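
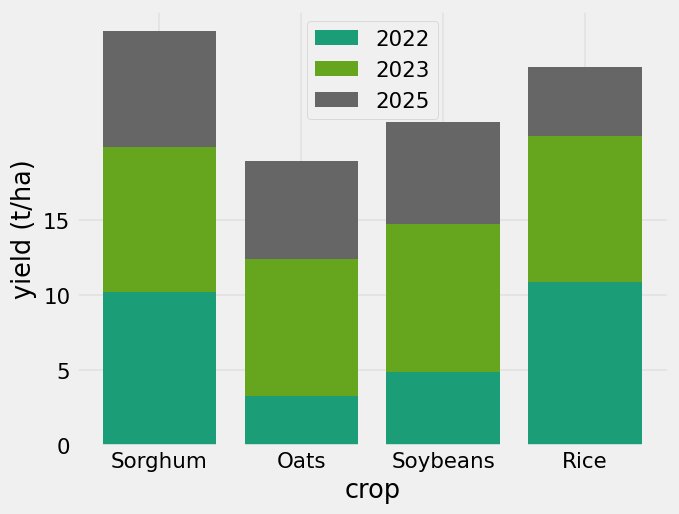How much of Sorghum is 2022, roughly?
2022 top ≈ 10, bottom ≈ 0; segment ≈ 10.

≈ 10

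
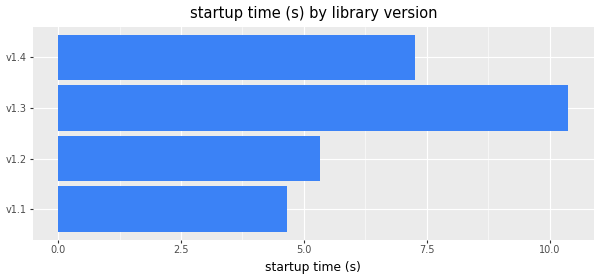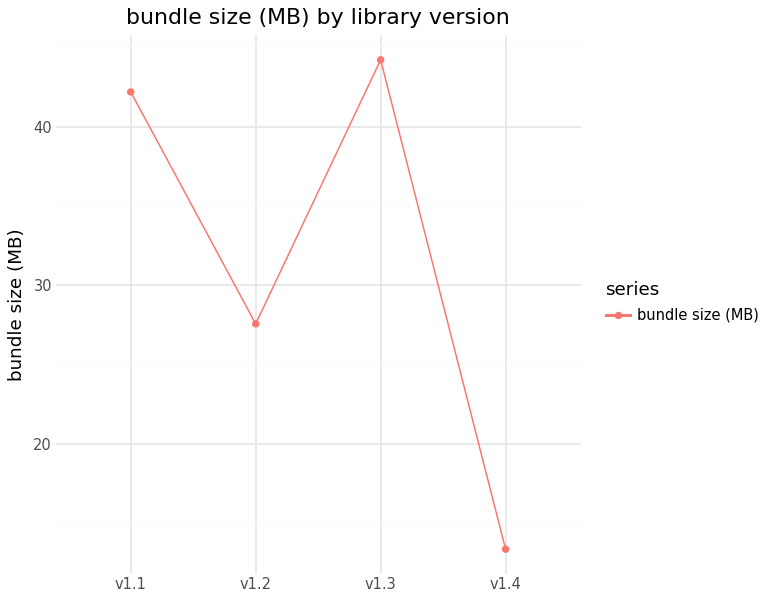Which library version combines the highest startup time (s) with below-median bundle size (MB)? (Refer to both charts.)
v1.4

Chart 2 median bundle size (MB) ≈ 35; below-median library versions: v1.2, v1.4. Among those, v1.4 has the highest startup time (s) (≈ 7).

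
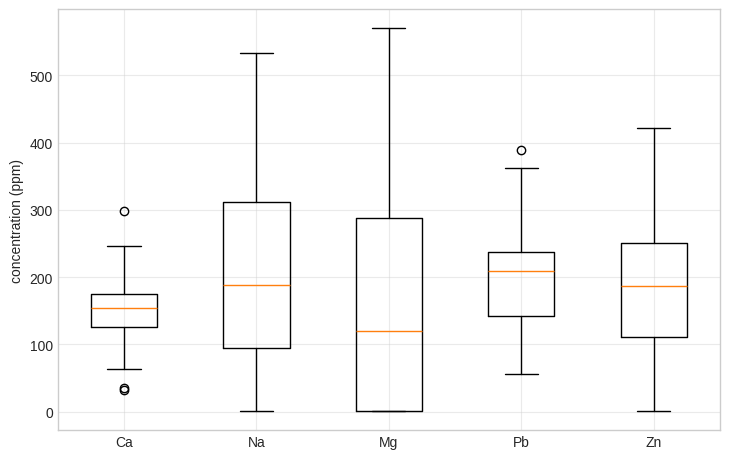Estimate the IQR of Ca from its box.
Q3 ≈ 170, Q1 ≈ 130; IQR ≈ 40.

≈ 40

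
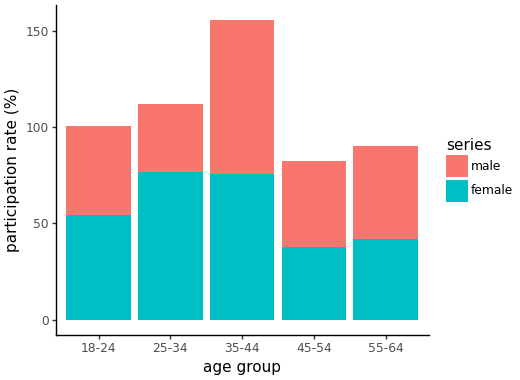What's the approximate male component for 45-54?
≈ 40

male top ≈ 80, bottom ≈ 40; segment ≈ 40.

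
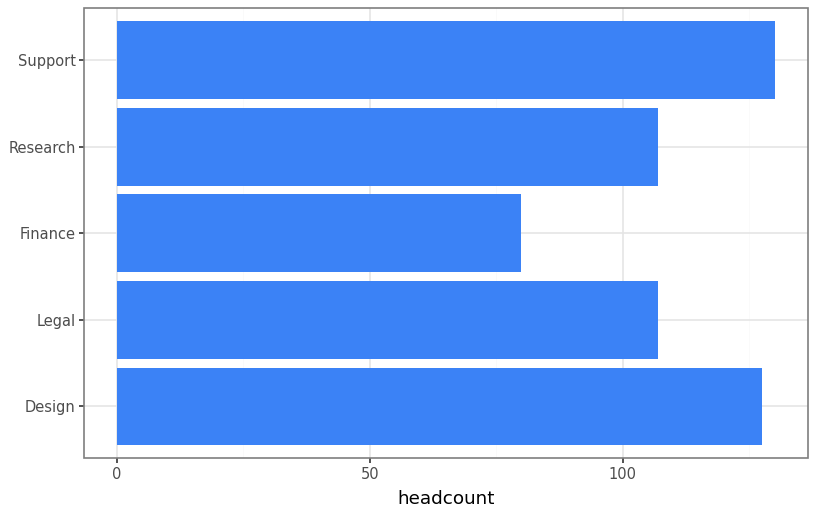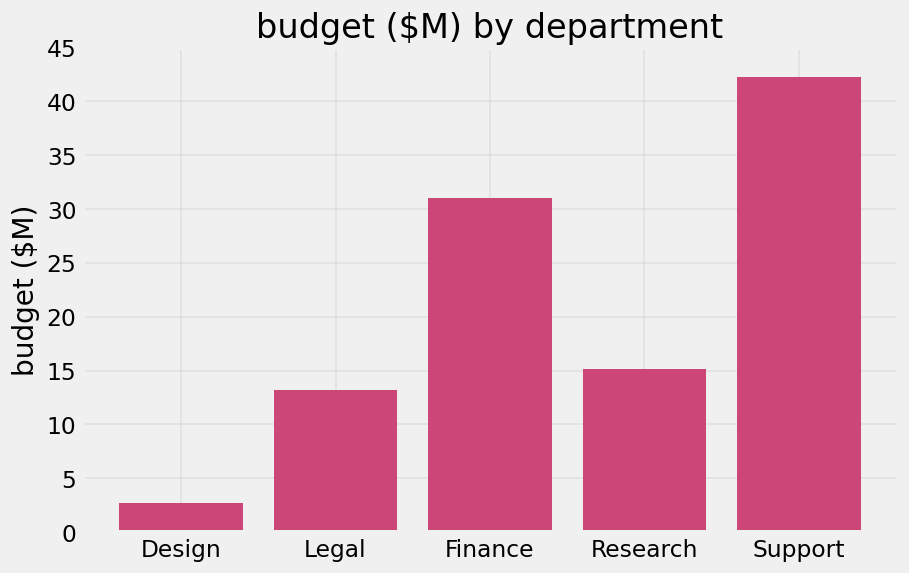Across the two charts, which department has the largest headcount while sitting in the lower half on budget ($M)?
Chart 2 median budget ($M) ≈ 15; below-median departments: Design, Legal. Among those, Design has the highest headcount (≈ 120).

Design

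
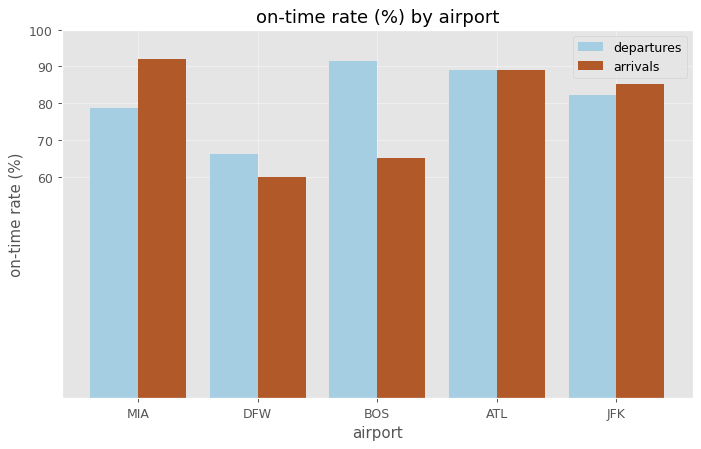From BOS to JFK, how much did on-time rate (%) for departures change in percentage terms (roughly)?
BOS ≈ 90, JFK ≈ 80; (80 − 90) / 90 ≈ -11.1%.

≈ -11.1%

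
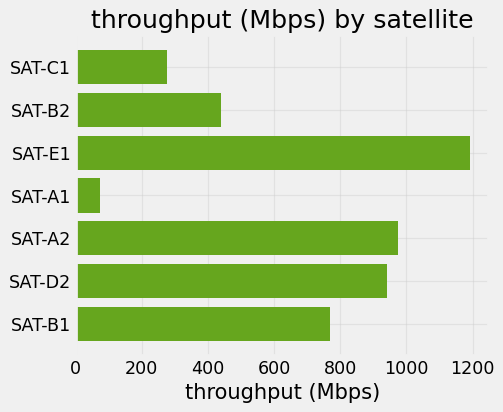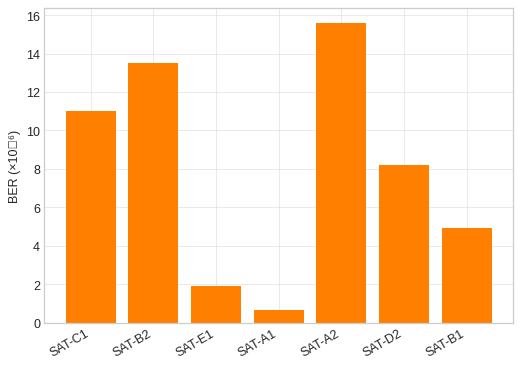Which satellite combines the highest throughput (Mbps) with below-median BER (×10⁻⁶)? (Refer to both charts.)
Chart 2 median BER (×10⁻⁶) ≈ 8; below-median satellites: SAT-E1, SAT-A1, SAT-B1. Among those, SAT-E1 has the highest throughput (Mbps) (≈ 1200).

SAT-E1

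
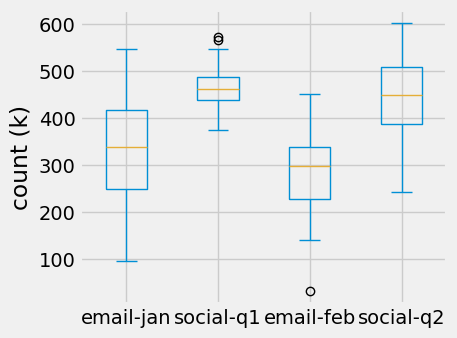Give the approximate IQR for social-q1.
Q3 ≈ 480, Q1 ≈ 440; IQR ≈ 40.

≈ 40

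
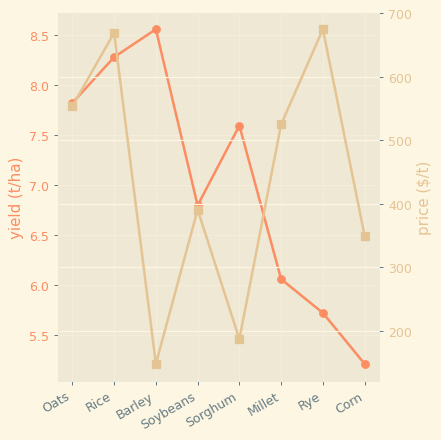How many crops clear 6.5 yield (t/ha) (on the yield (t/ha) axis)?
5

Above 6.5: Oats, Rice, Barley, Soybeans, Sorghum.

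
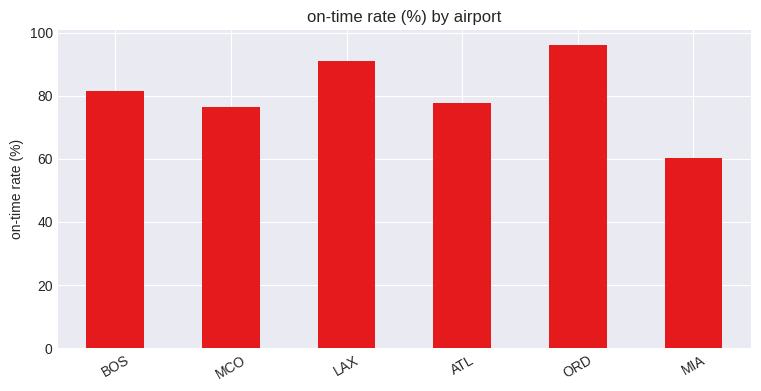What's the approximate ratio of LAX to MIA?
≈ 1.5×

LAX ≈ 90, MIA ≈ 60; 90/60 ≈ 1.5.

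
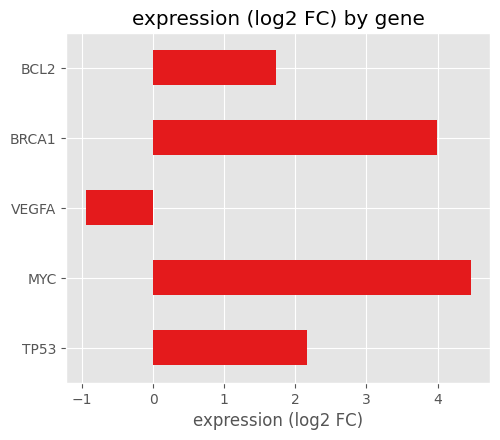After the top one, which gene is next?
BRCA1

Top 3: MYC ≈ 4.5, BRCA1 ≈ 4.0, TP53 ≈ 2.0.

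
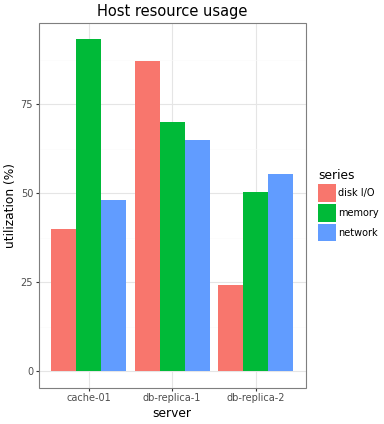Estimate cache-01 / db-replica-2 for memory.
≈ 1.8×

cache-01 ≈ 90, db-replica-2 ≈ 50; 90/50 ≈ 1.8.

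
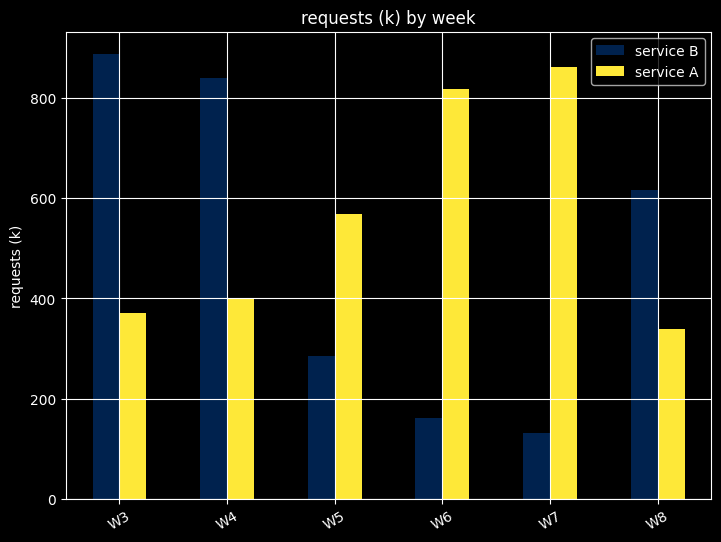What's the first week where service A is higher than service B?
W4: service A ≈ 400 vs service B ≈ 800 (not yet); W5: service A ≈ 600 vs service B ≈ 300 (first crossover).

W5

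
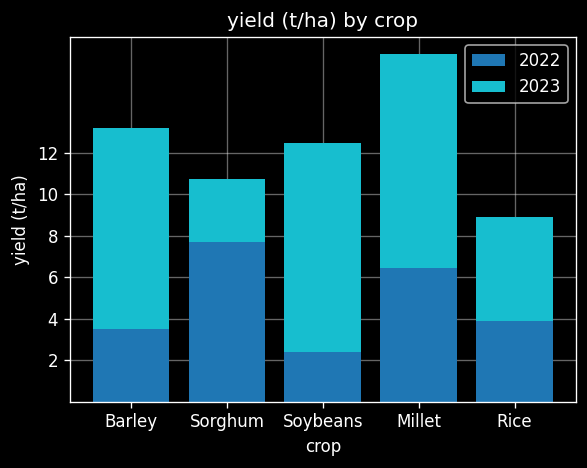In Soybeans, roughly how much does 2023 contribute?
2023 top ≈ 12, bottom ≈ 2; segment ≈ 10.

≈ 10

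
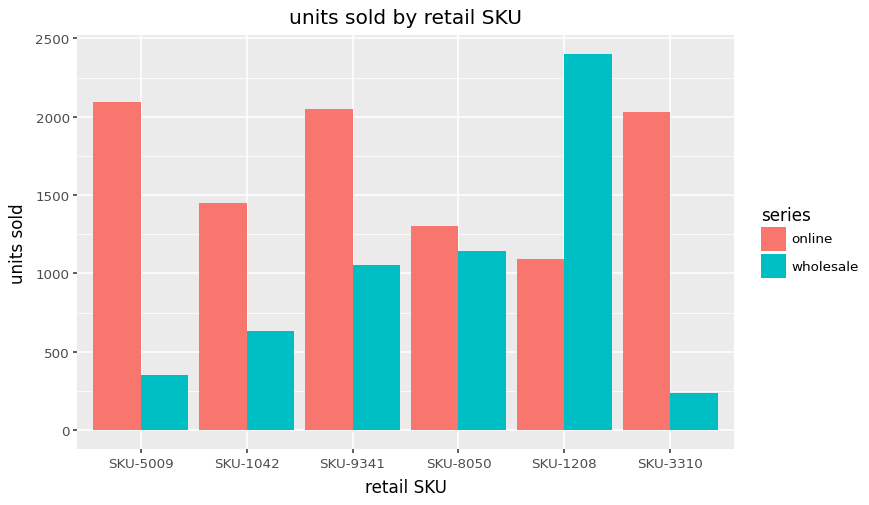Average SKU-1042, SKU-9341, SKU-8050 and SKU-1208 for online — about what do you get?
(1400 + 2000 + 1400 + 1000) / 4 ≈ 1450.

≈ 1450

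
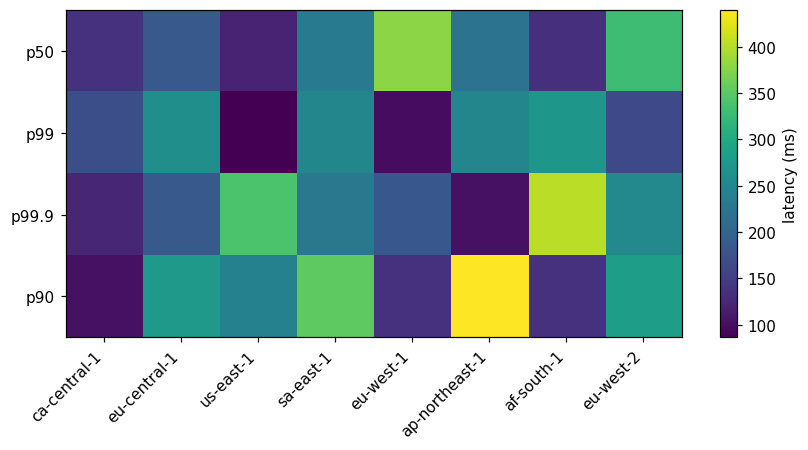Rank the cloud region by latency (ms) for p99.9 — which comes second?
Top 3 for p99.9: af-south-1 ≈ 400, us-east-1 ≈ 350, eu-west-2 ≈ 250.

us-east-1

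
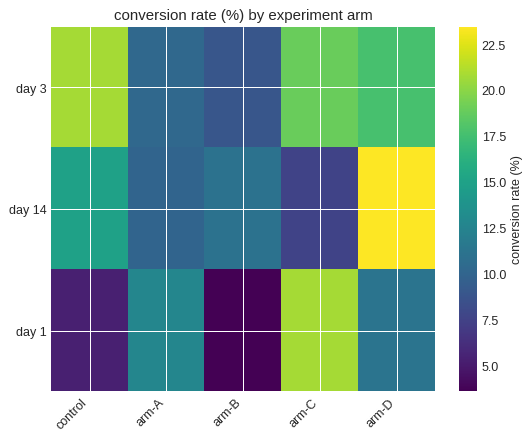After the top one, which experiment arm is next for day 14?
control

Top 3 for day 14: arm-D ≈ 24, control ≈ 14, arm-B ≈ 12.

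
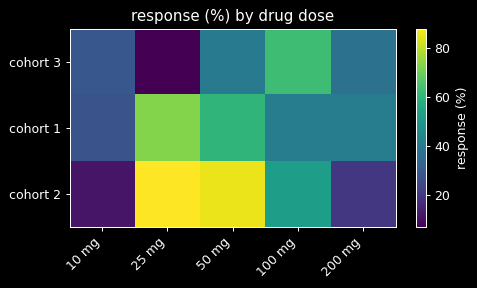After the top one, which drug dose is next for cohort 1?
Top 3 for cohort 1: 25 mg ≈ 70, 50 mg ≈ 60, 200 mg ≈ 40.

50 mg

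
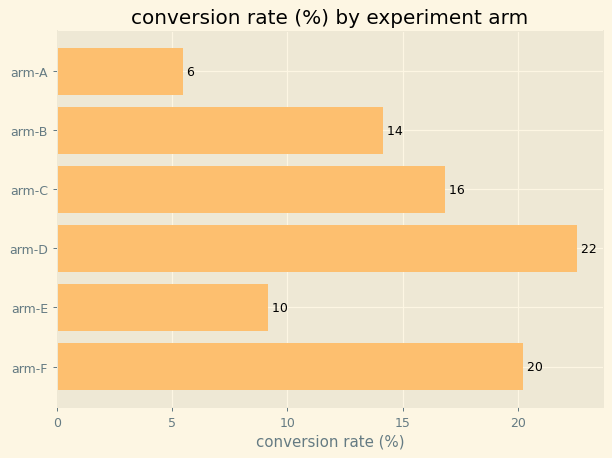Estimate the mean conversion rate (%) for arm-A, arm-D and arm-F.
≈ 16

(6 + 22 + 20) / 3 ≈ 16.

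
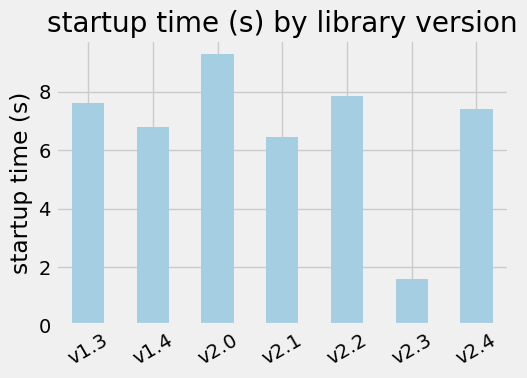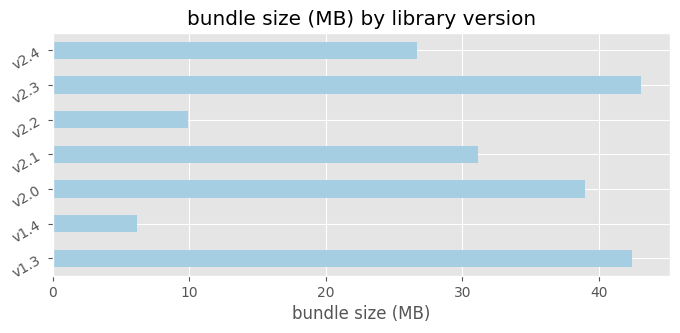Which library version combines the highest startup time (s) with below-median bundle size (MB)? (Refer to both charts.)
v2.2

Chart 2 median bundle size (MB) ≈ 30; below-median library versions: v1.4, v2.2, v2.4. Among those, v2.2 has the highest startup time (s) (≈ 8).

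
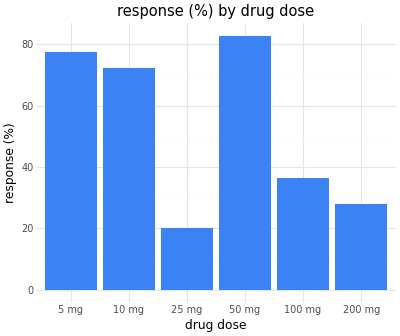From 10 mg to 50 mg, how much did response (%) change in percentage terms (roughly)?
≈ +14.3%

10 mg ≈ 70, 50 mg ≈ 80; (80 − 70) / 70 ≈ +14.3%.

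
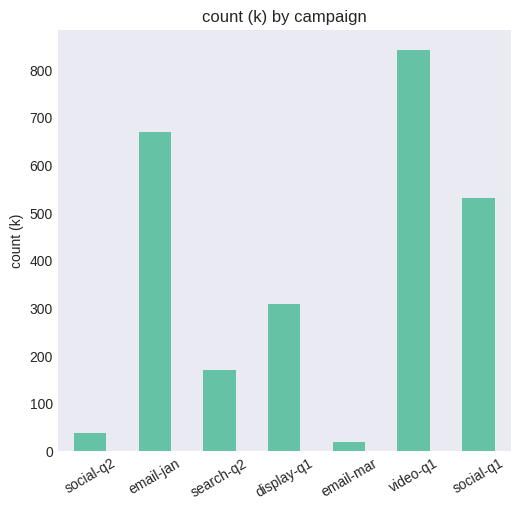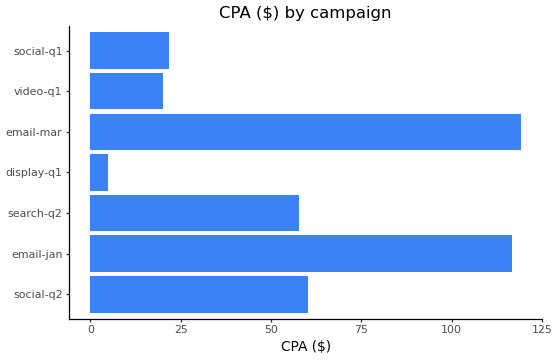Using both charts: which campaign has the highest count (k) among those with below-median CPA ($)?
Chart 2 median CPA ($) ≈ 60; below-median campaigns: display-q1, video-q1, social-q1. Among those, video-q1 has the highest count (k) (≈ 800).

video-q1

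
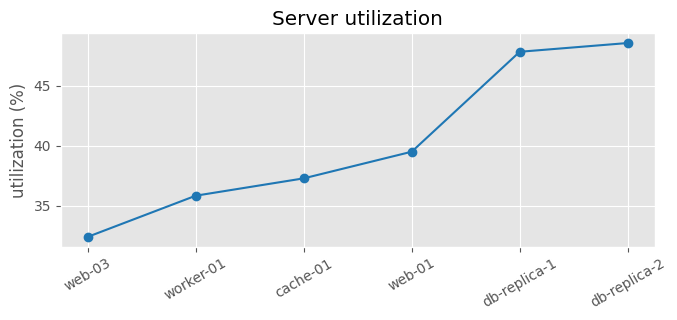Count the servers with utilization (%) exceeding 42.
Above 42: db-replica-1, db-replica-2.

2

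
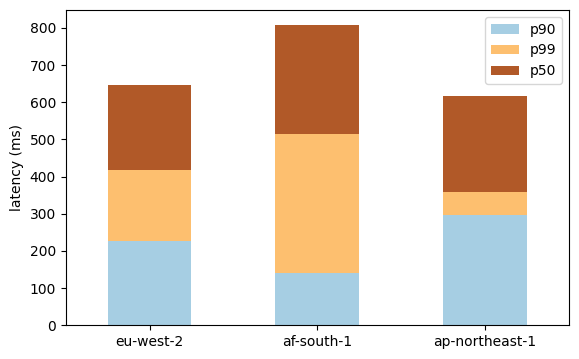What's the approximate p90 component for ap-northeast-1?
≈ 300

p90 top ≈ 300, bottom ≈ 0; segment ≈ 300.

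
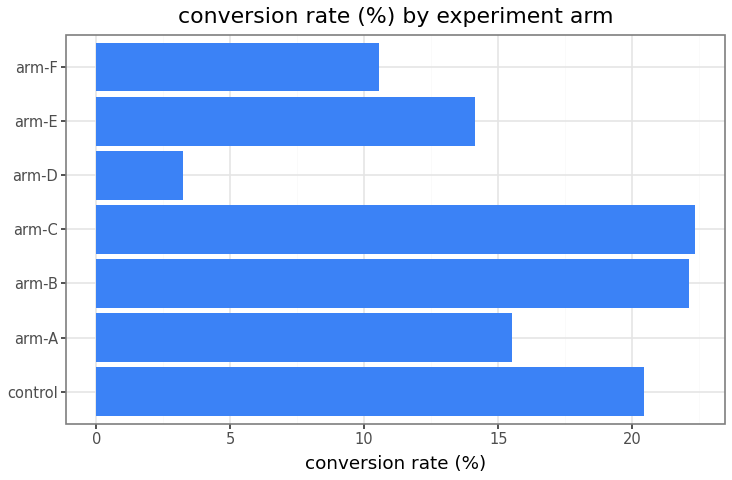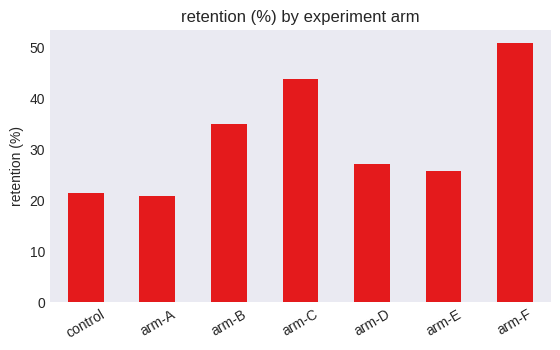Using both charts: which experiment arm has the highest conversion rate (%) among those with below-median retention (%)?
control

Chart 2 median retention (%) ≈ 25; below-median experiment arms: control, arm-A, arm-E. Among those, control has the highest conversion rate (%) (≈ 20).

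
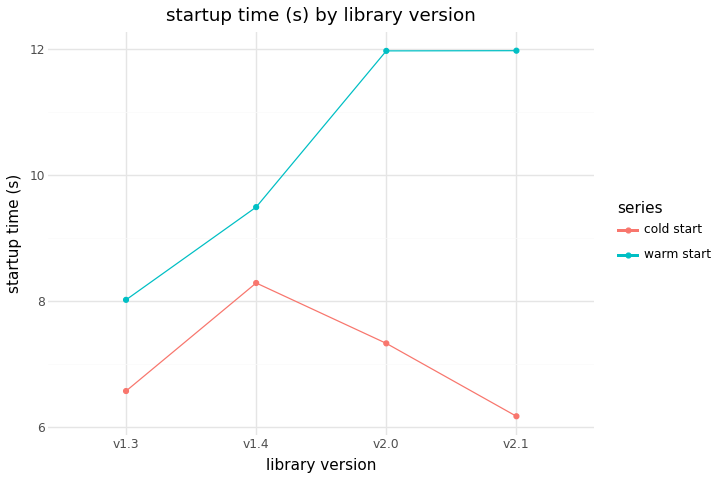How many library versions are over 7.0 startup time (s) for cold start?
2

Above 7.0: v1.4, v2.0.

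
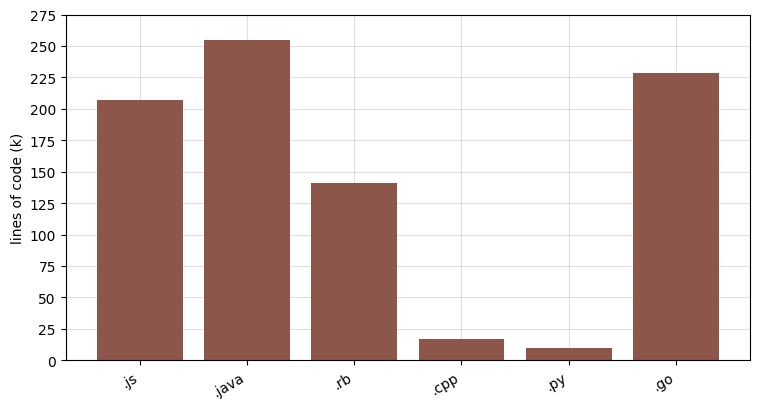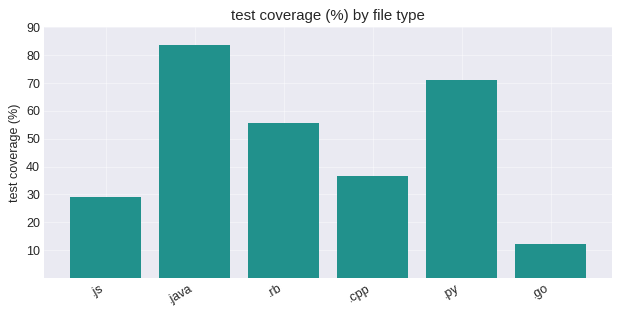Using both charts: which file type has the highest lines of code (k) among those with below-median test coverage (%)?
Chart 2 median test coverage (%) ≈ 50; below-median file types: .js, .cpp, .go. Among those, .go has the highest lines of code (k) (≈ 225).

.go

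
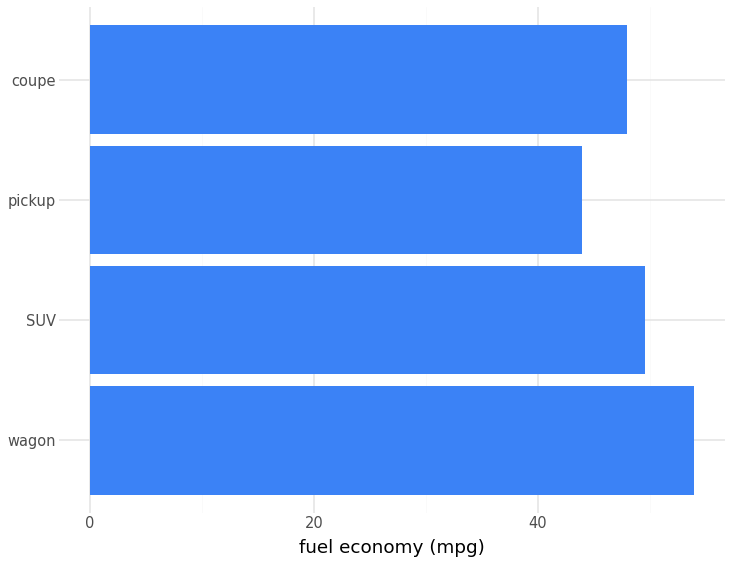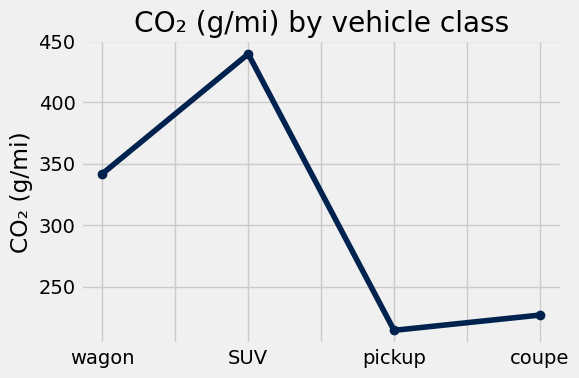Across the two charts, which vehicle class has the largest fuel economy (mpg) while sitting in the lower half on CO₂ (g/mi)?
Chart 2 median CO₂ (g/mi) ≈ 300; below-median vehicle classes: pickup, coupe. Among those, coupe has the highest fuel economy (mpg) (≈ 50).

coupe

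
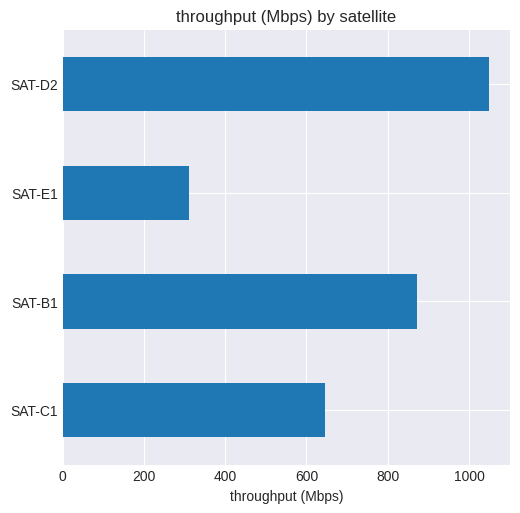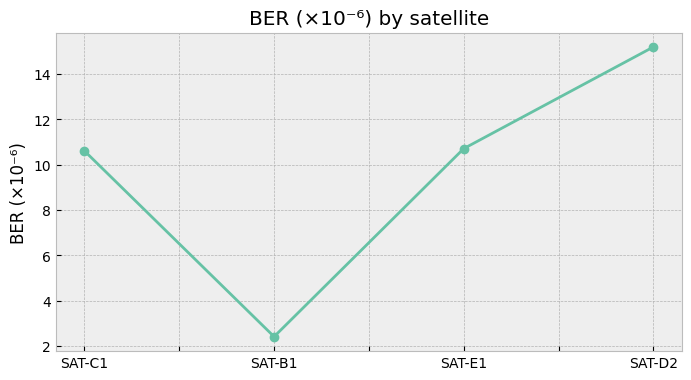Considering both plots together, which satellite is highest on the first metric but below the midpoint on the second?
SAT-B1

Chart 2 median BER (×10⁻⁶) ≈ 10; below-median satellites: SAT-C1, SAT-B1. Among those, SAT-B1 has the highest throughput (Mbps) (≈ 900).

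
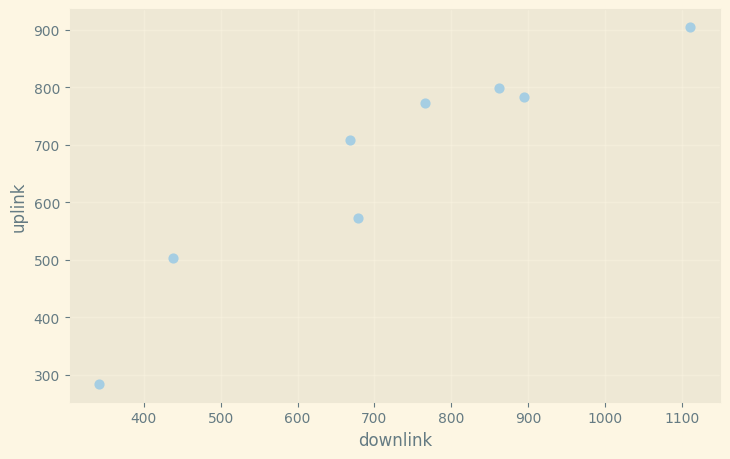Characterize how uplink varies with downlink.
Points are positively correlated; strong (|r| ≈ 0.9).

positive, strong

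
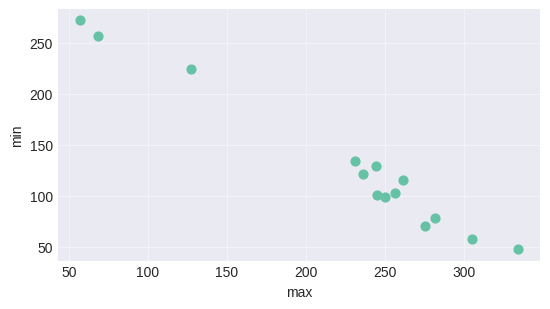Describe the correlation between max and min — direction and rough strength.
Points are negatively correlated; strong (|r| ≈ 1.0).

negative, strong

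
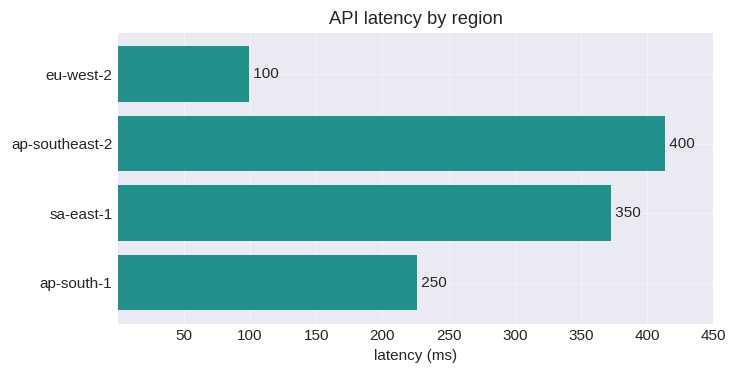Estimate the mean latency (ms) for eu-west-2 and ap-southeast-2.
≈ 250

(100 + 400) / 2 ≈ 250.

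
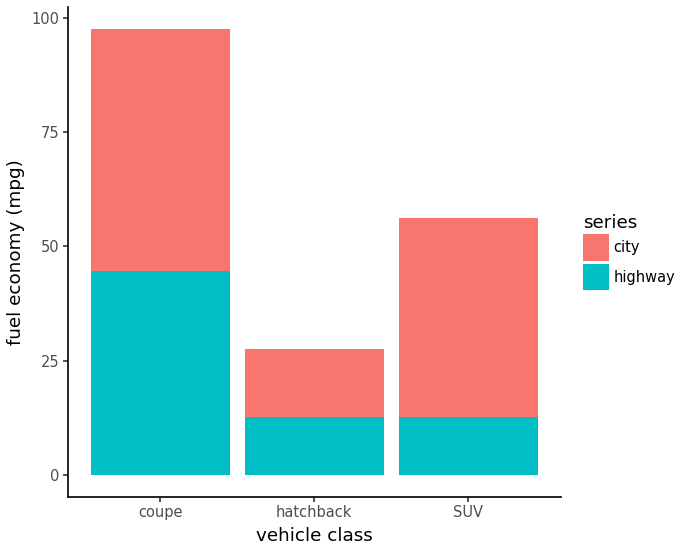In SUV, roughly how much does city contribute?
≈ 50

city top ≈ 60, bottom ≈ 10; segment ≈ 50.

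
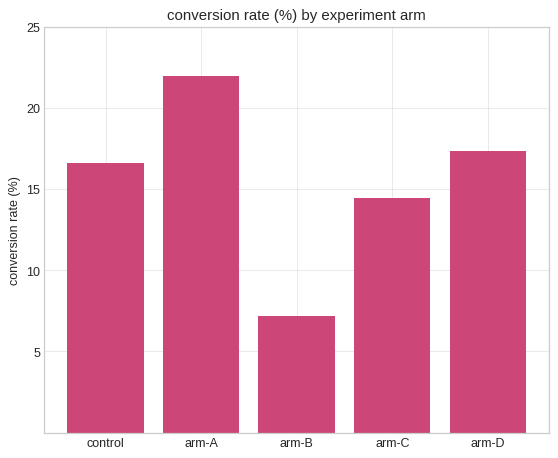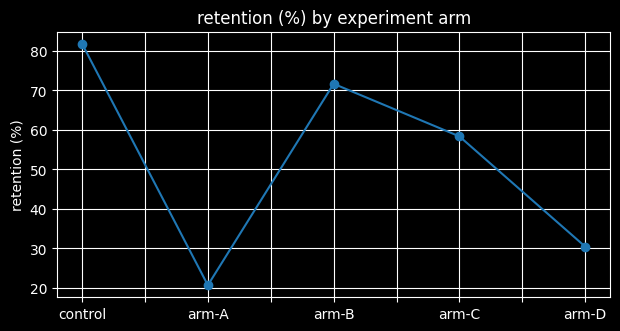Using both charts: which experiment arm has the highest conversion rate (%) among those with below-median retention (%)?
Chart 2 median retention (%) ≈ 60; below-median experiment arms: arm-A, arm-D. Among those, arm-A has the highest conversion rate (%) (≈ 20).

arm-A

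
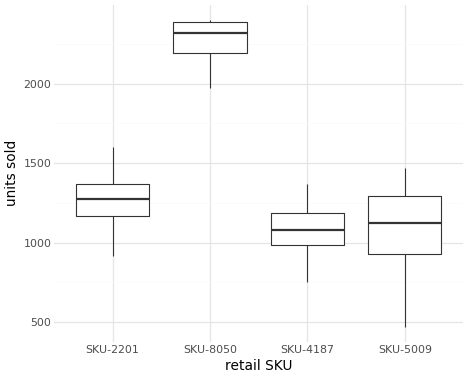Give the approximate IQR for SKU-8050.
≈ 200

Q3 ≈ 2400, Q1 ≈ 2200; IQR ≈ 200.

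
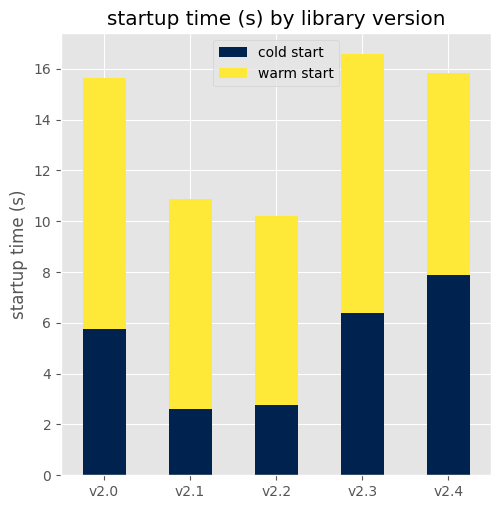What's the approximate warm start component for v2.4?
≈ 8

warm start top ≈ 16, bottom ≈ 8; segment ≈ 8.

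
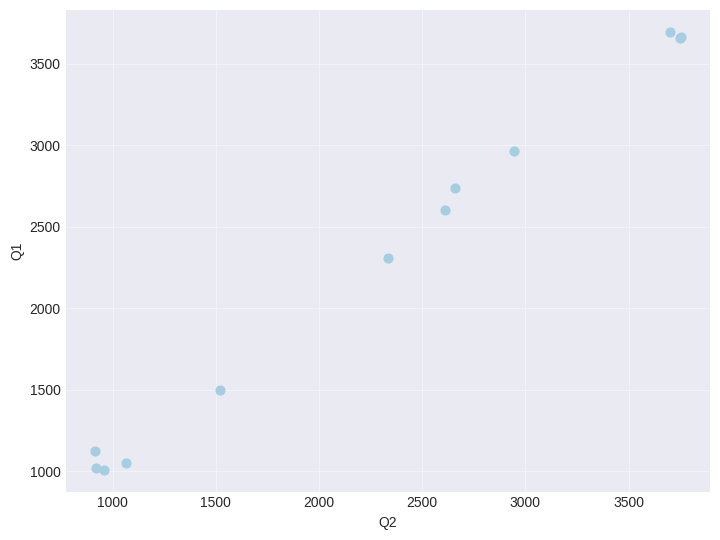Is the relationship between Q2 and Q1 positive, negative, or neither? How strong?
Points are positively correlated; strong (|r| ≈ 1.0).

positive, strong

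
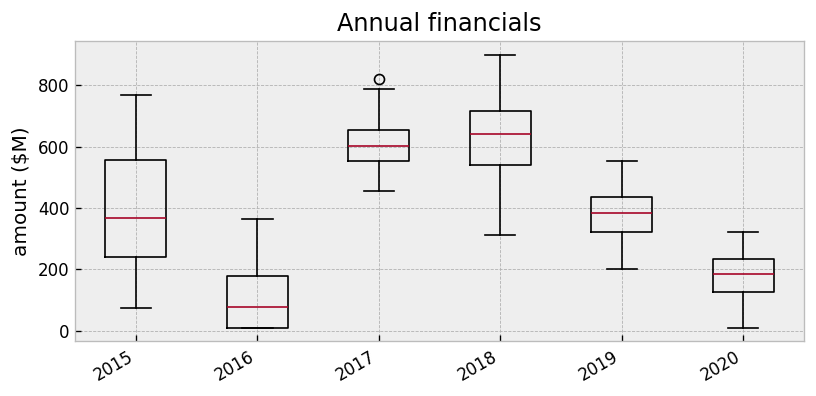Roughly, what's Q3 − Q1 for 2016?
≈ 200

Q3 ≈ 200, Q1 ≈ 0; IQR ≈ 200.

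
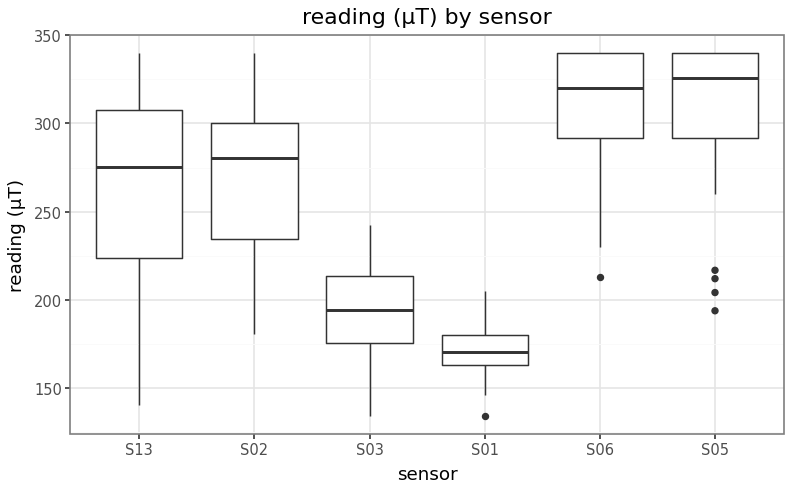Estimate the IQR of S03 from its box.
Q3 ≈ 220, Q1 ≈ 180; IQR ≈ 40.

≈ 40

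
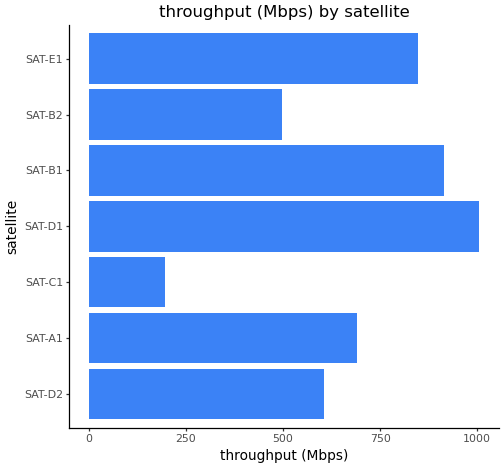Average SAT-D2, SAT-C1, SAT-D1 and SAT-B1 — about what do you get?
(600 + 200 + 1000 + 900) / 4 ≈ 675.

≈ 675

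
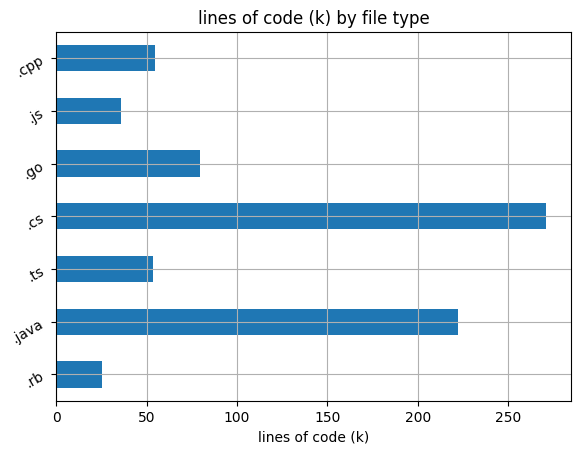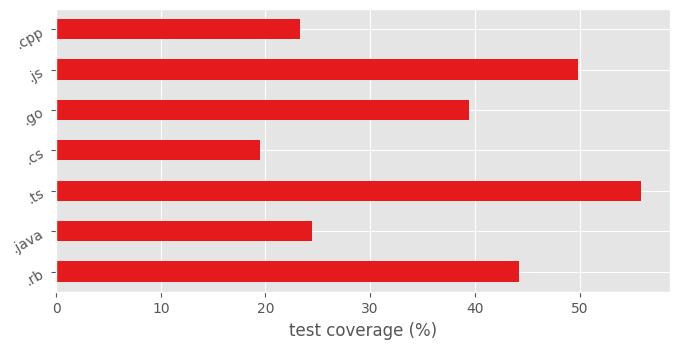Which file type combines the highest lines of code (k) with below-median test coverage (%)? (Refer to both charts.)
.cs

Chart 2 median test coverage (%) ≈ 40; below-median file types: .java, .cs, .cpp. Among those, .cs has the highest lines of code (k) (≈ 275).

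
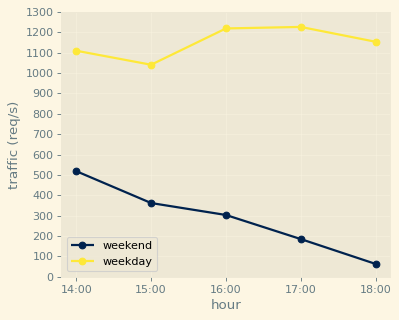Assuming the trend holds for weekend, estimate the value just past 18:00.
Last three: 300, 200, 100 → slope ≈ -100/step → next ≈ 0.

≈ 0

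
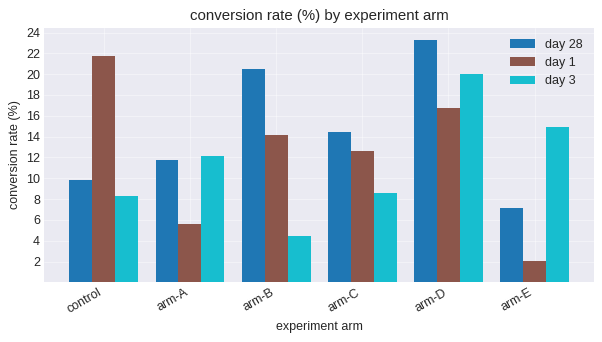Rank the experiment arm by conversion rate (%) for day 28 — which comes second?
Top 3 for day 28: arm-D ≈ 24, arm-B ≈ 20, arm-C ≈ 14.

arm-B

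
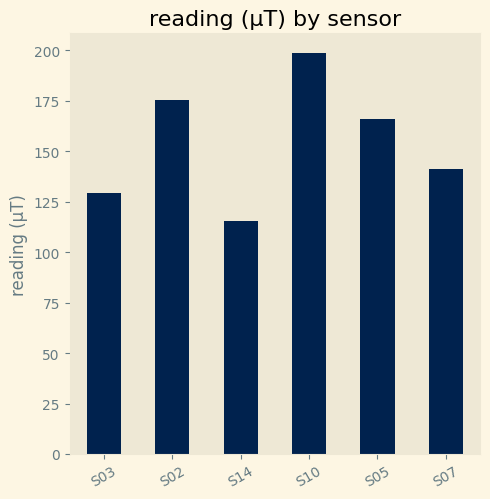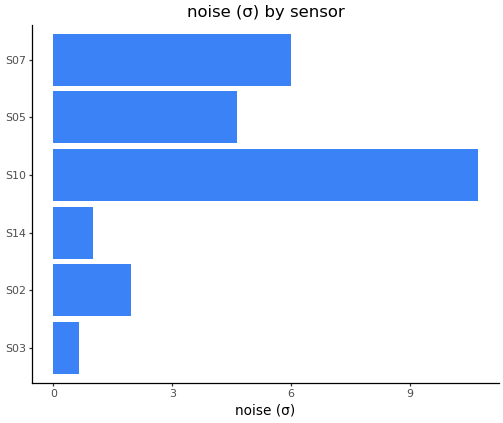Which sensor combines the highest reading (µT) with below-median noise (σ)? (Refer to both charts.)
Chart 2 median noise (σ) ≈ 3; below-median sensors: S03, S02, S14. Among those, S02 has the highest reading (µT) (≈ 180).

S02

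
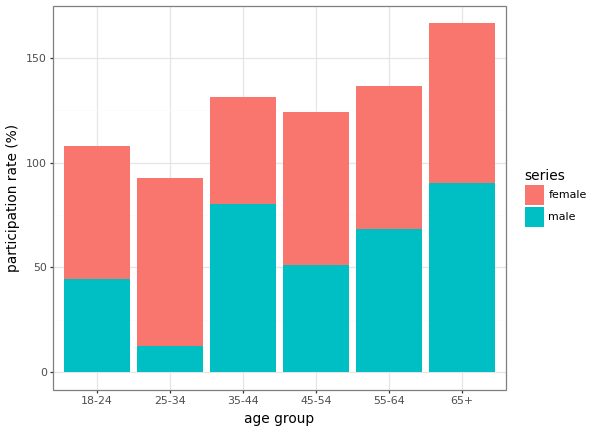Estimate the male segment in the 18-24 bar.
≈ 40

male top ≈ 40, bottom ≈ 0; segment ≈ 40.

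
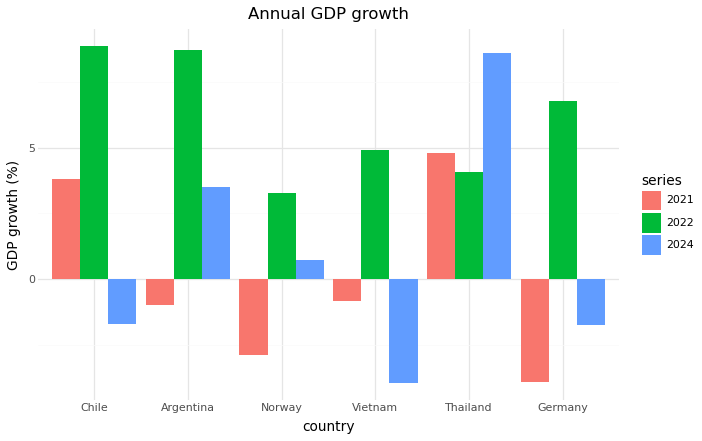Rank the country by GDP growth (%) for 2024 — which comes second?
Argentina

Top 3 for 2024: Thailand ≈ 8, Argentina ≈ 4, Norway ≈ 0.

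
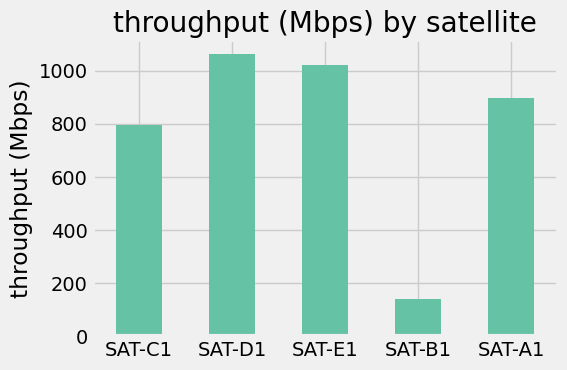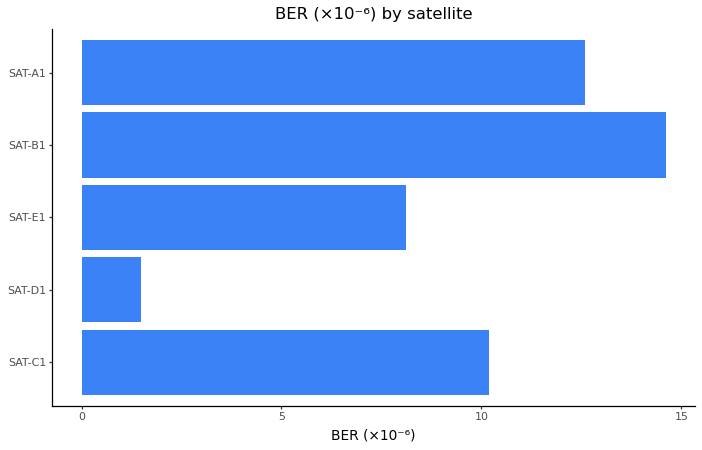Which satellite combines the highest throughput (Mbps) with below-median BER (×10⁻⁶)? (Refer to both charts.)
Chart 2 median BER (×10⁻⁶) ≈ 10; below-median satellites: SAT-D1, SAT-E1. Among those, SAT-D1 has the highest throughput (Mbps) (≈ 1100).

SAT-D1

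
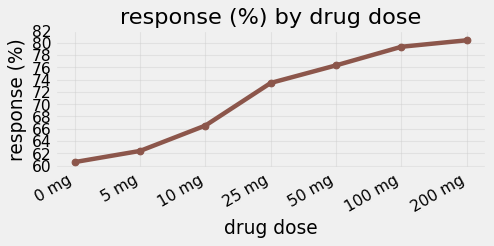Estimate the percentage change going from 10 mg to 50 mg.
≈ +15.2%

10 mg ≈ 66, 50 mg ≈ 76; (76 − 66) / 66 ≈ +15.2%.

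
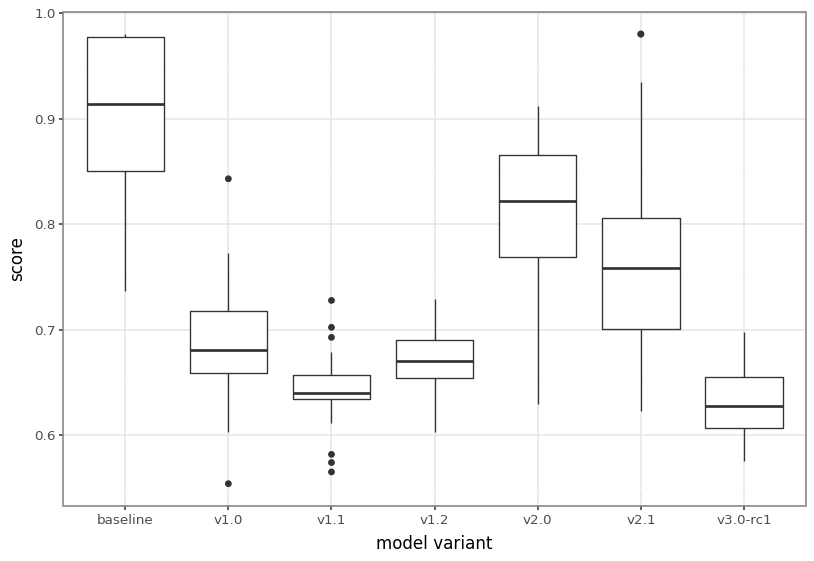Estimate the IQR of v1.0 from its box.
Q3 ≈ 0.70, Q1 ≈ 0.65; IQR ≈ 0.05.

≈ 0.05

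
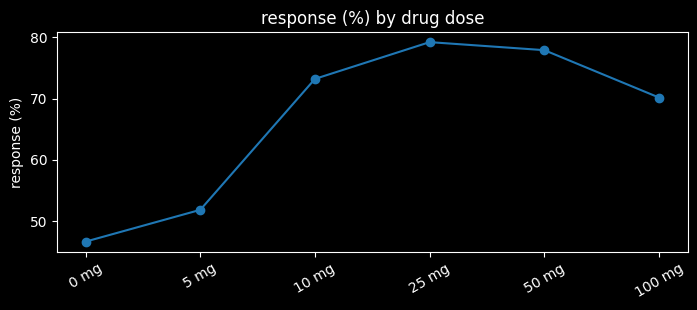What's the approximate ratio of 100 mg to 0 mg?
100 mg ≈ 70, 0 mg ≈ 45; 70/45 ≈ 1.56.

≈ 1.56×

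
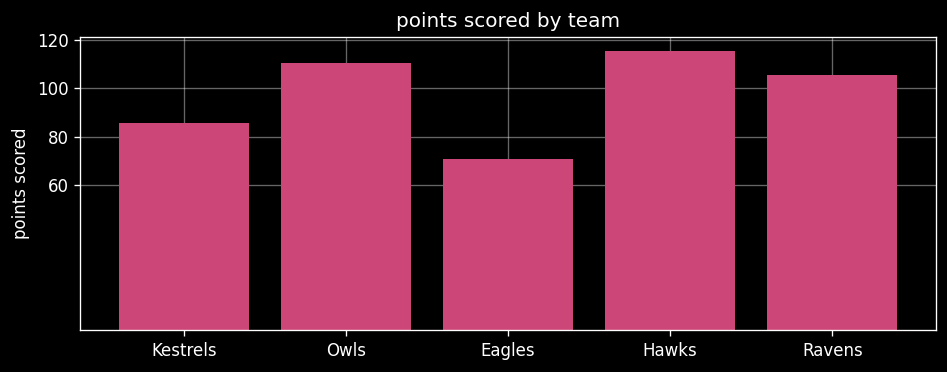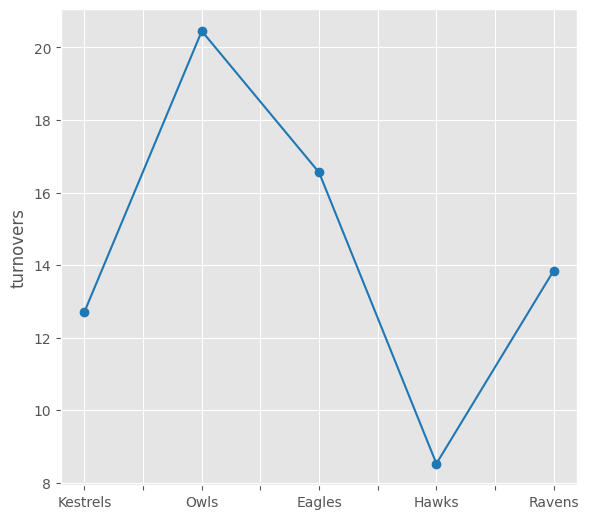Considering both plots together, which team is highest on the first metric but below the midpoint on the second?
Hawks

Chart 2 median turnovers ≈ 14; below-median teams: Kestrels, Hawks. Among those, Hawks has the highest points scored (≈ 120).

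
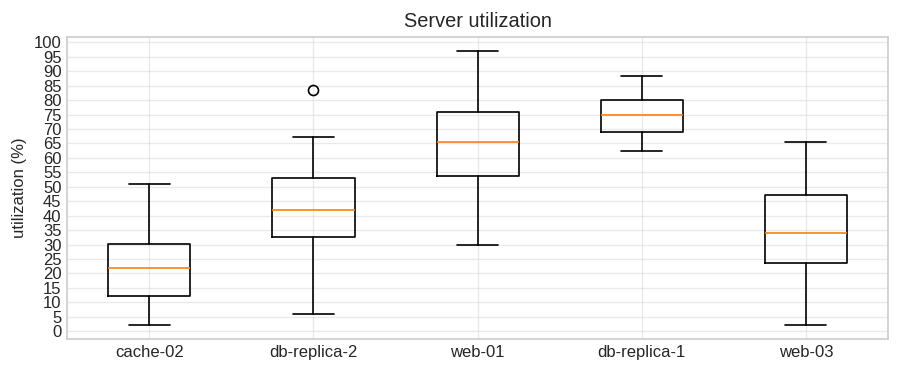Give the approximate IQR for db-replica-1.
Q3 ≈ 80, Q1 ≈ 70; IQR ≈ 10.

≈ 10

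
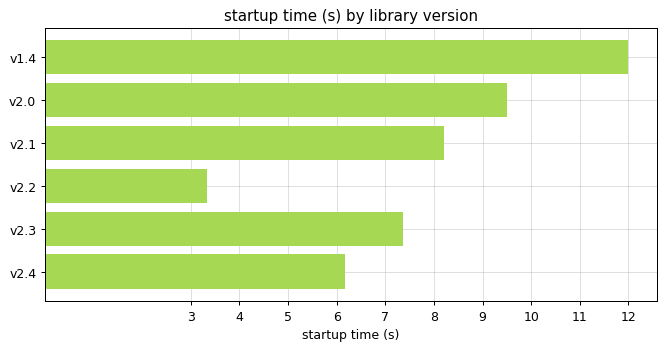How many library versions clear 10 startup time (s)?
Above 10: v1.4.

1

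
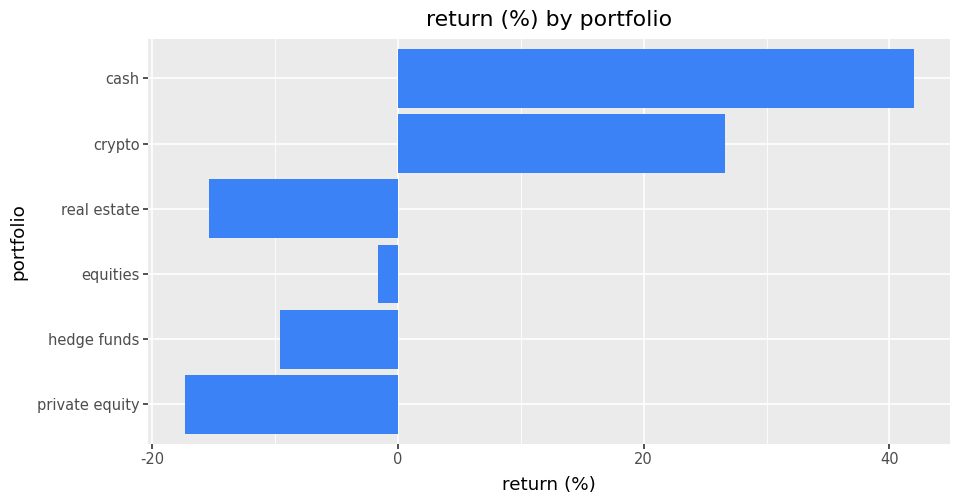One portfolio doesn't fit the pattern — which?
cash ≈ 40; the rest sit between ≈ -15 and ≈ 25.

cash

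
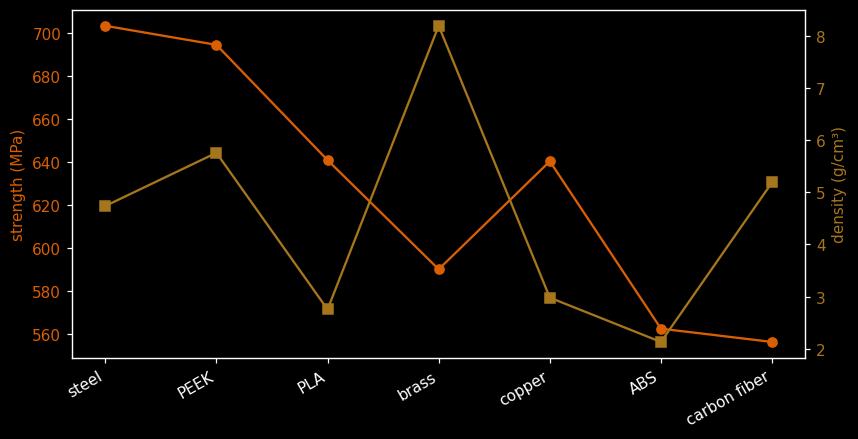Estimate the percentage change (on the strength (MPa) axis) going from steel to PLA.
steel ≈ 700, PLA ≈ 640; (640 − 700) / 700 ≈ -8.6%.

≈ -8.6%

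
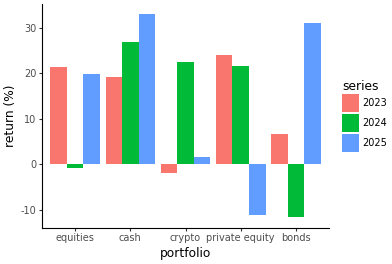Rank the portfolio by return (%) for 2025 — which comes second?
Top 3 for 2025: cash ≈ 35, bonds ≈ 30, equities ≈ 20.

bonds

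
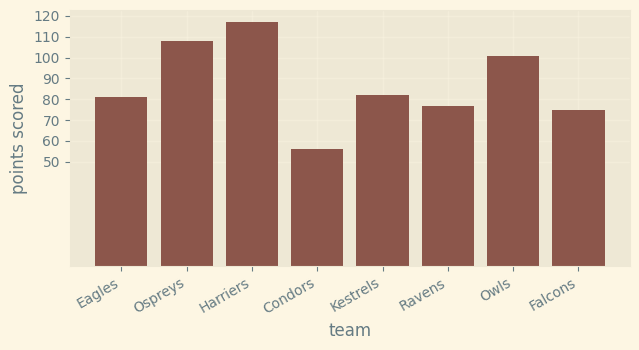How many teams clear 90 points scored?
Above 90: Ospreys, Harriers, Owls.

3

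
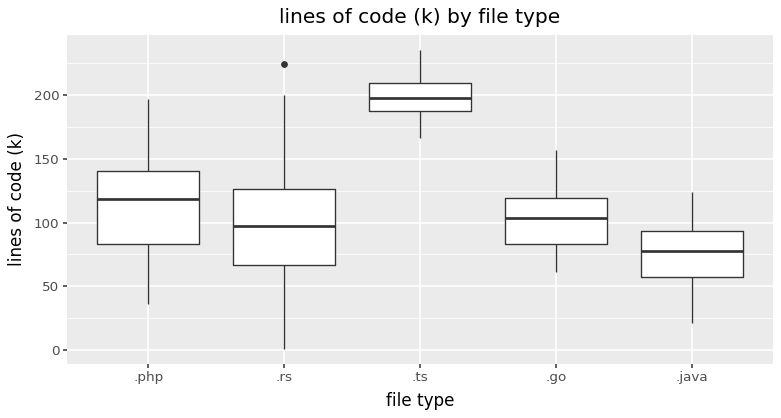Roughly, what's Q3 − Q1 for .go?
≈ 40

Q3 ≈ 120, Q1 ≈ 80; IQR ≈ 40.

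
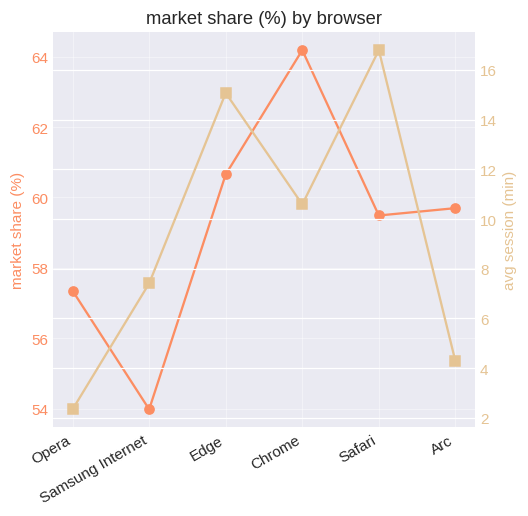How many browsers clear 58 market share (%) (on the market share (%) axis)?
4

Above 58: Edge, Chrome, Safari, Arc.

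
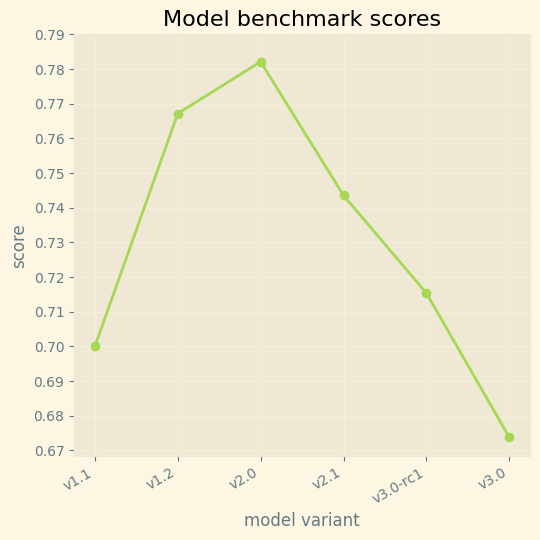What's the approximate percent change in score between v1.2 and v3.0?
v1.2 ≈ 0.77, v3.0 ≈ 0.67; (0.67 − 0.77) / 0.77 ≈ -13%.

≈ -13%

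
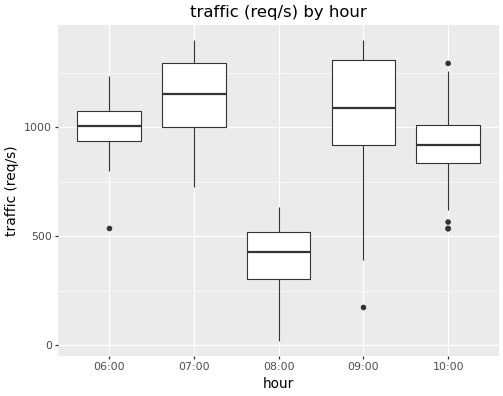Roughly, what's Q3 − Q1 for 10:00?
Q3 ≈ 1000, Q1 ≈ 800; IQR ≈ 200.

≈ 200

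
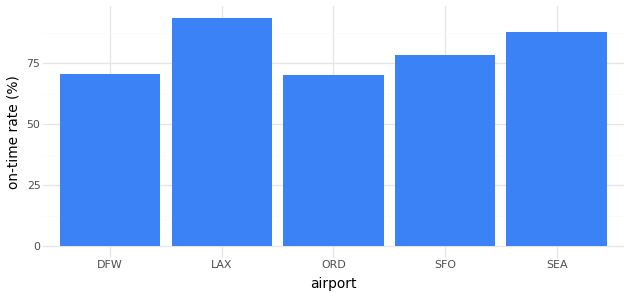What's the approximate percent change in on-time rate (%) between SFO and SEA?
SFO ≈ 80, SEA ≈ 90; (90 − 80) / 80 ≈ +12.5%.

≈ +12.5%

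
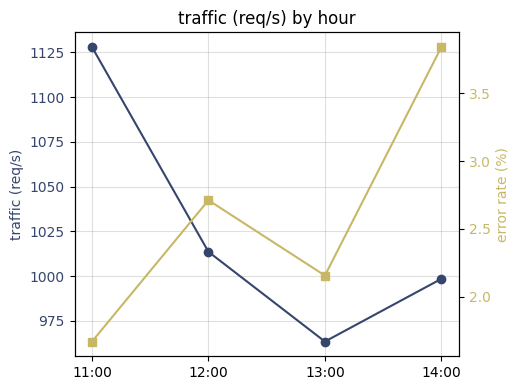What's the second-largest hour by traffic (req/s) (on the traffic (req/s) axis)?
12:00

Top 3 (on the traffic (req/s) axis): 11:00 ≈ 1120, 12:00 ≈ 1020, 14:00 ≈ 1000.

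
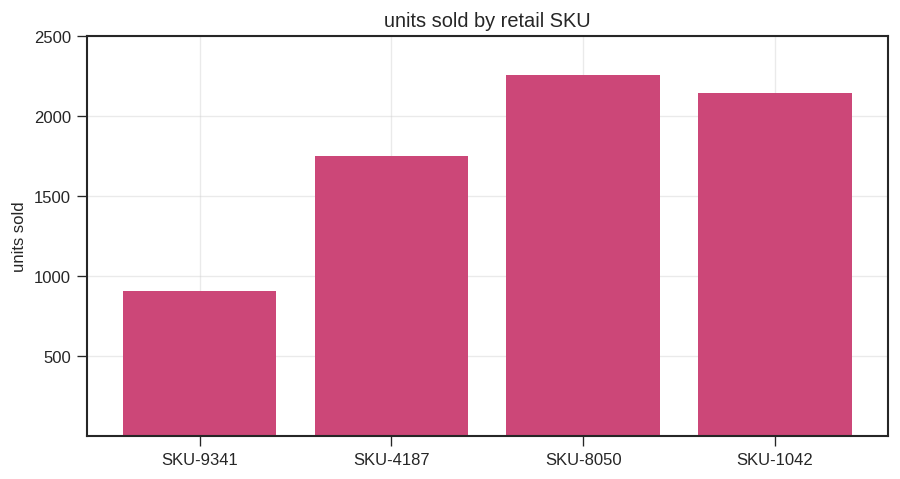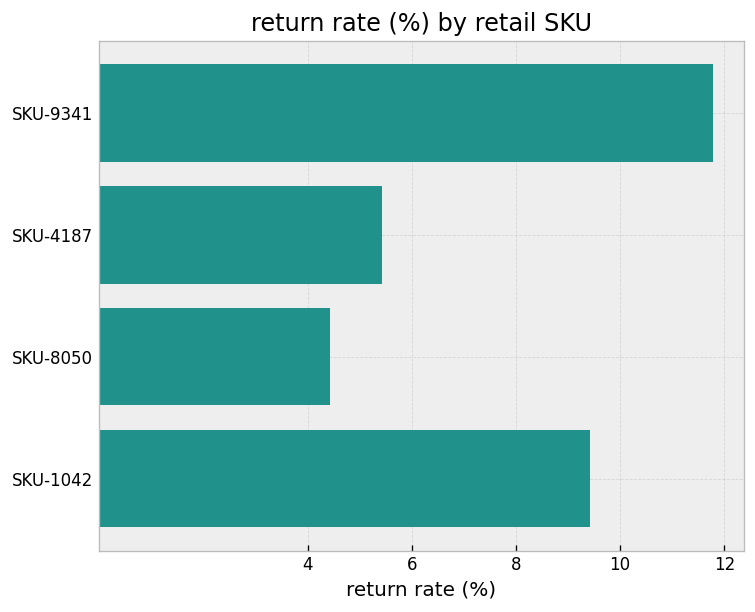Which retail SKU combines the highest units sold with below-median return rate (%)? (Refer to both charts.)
SKU-8050

Chart 2 median return rate (%) ≈ 8; below-median retail SKUs: SKU-4187, SKU-8050. Among those, SKU-8050 has the highest units sold (≈ 2500).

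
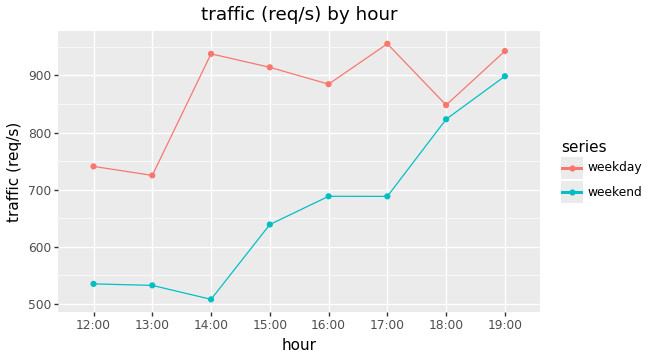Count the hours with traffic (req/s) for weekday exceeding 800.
Above 800: 14:00, 15:00, 16:00, 17:00, 18:00, 19:00.

6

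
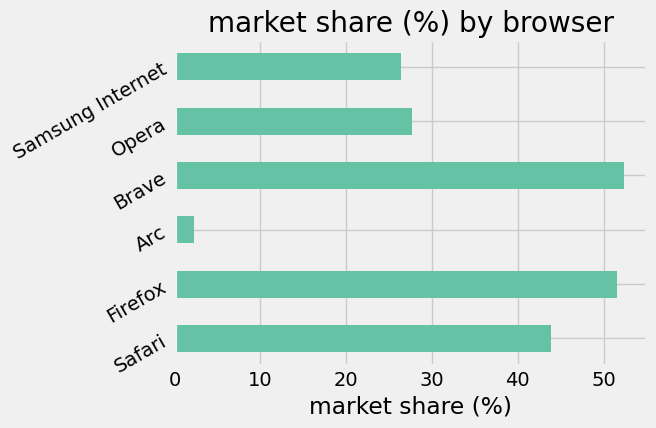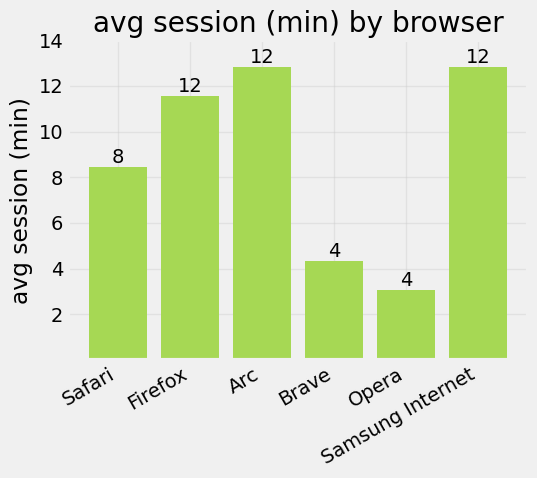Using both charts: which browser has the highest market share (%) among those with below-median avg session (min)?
Chart 2 median avg session (min) ≈ 10; below-median browsers: Safari, Brave, Opera. Among those, Brave has the highest market share (%) (≈ 50).

Brave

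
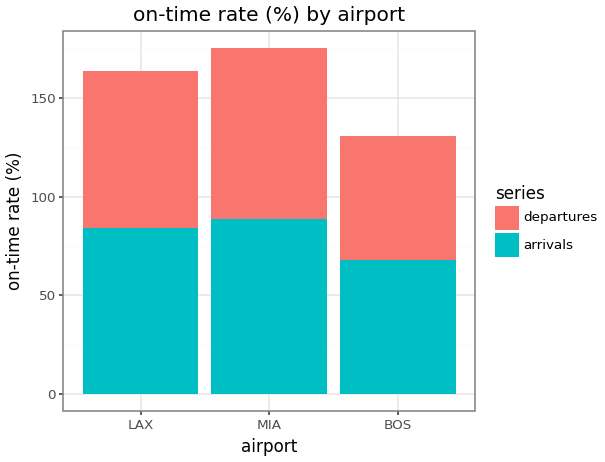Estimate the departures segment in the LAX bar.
≈ 80

departures top ≈ 160, bottom ≈ 80; segment ≈ 80.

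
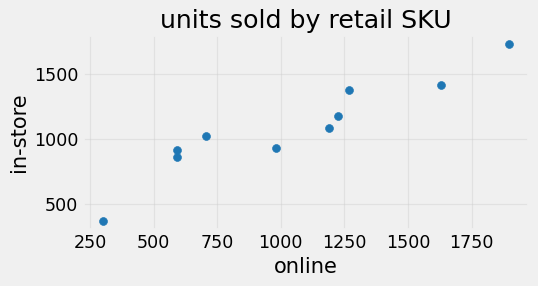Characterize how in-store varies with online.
Points are positively correlated; strong (|r| ≈ 0.9).

positive, strong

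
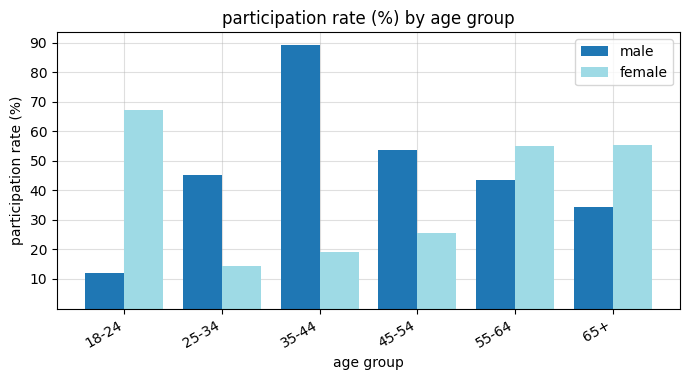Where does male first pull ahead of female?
25-34

18-24: male ≈ 10 vs female ≈ 70 (not yet); 25-34: male ≈ 50 vs female ≈ 10 (first crossover).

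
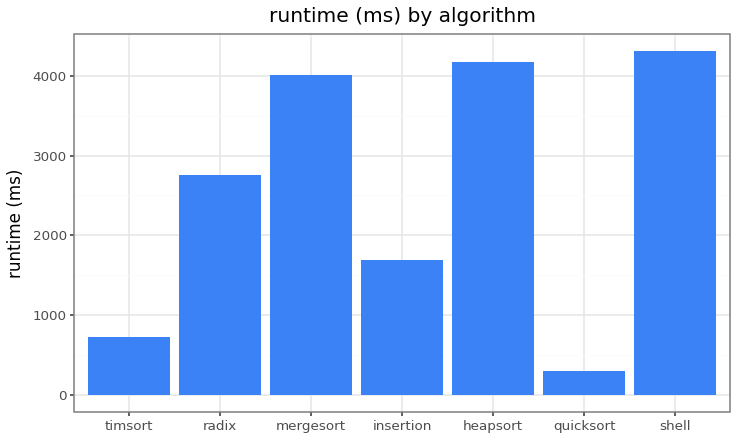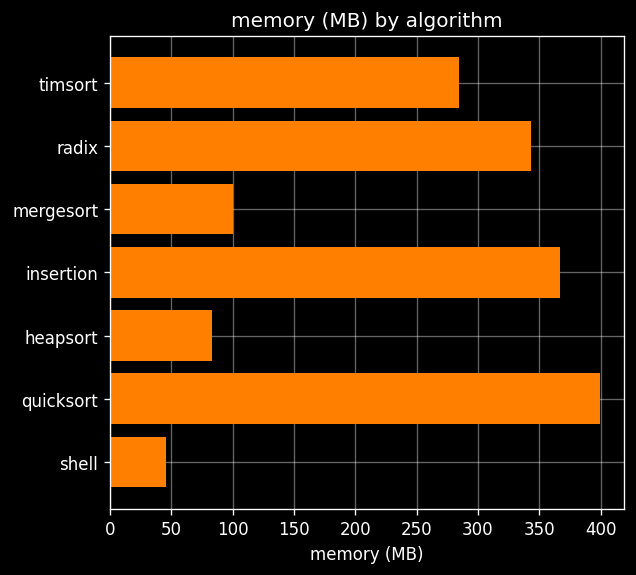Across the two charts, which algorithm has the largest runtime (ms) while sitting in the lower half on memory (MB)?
shell

Chart 2 median memory (MB) ≈ 300; below-median algorithms: mergesort, heapsort, shell. Among those, shell has the highest runtime (ms) (≈ 4500).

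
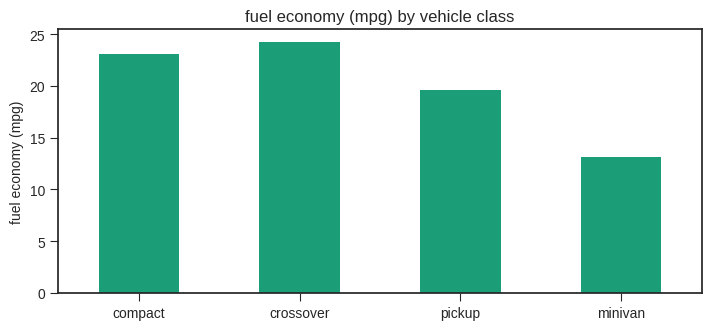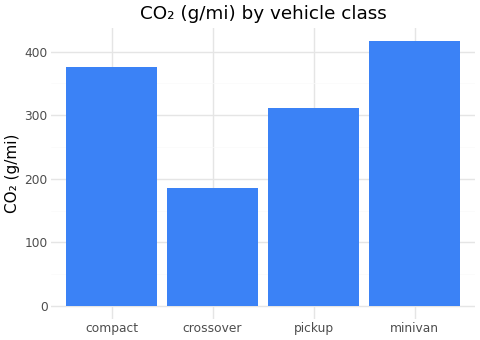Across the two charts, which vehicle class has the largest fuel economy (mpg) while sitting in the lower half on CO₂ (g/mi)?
Chart 2 median CO₂ (g/mi) ≈ 350; below-median vehicle classes: crossover, pickup. Among those, crossover has the highest fuel economy (mpg) (≈ 25).

crossover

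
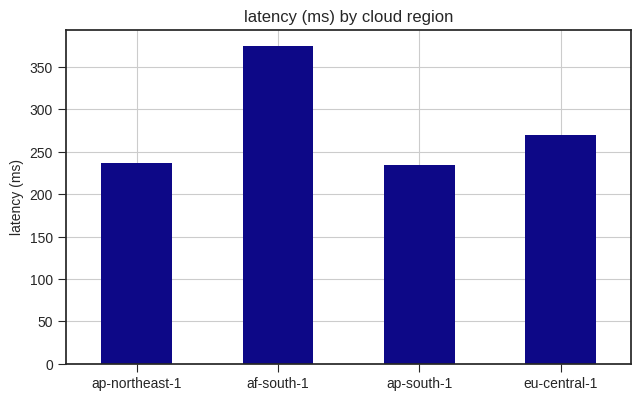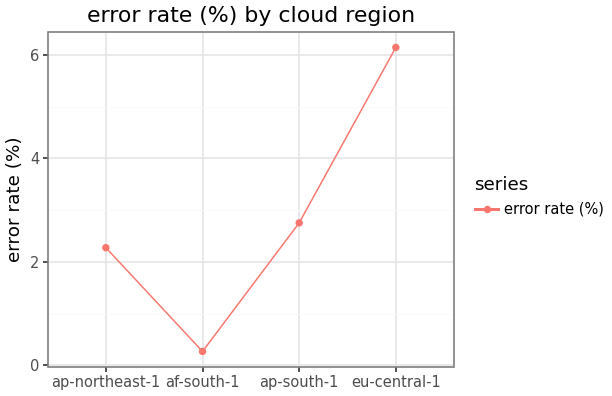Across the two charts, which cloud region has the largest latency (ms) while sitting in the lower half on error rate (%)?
af-south-1

Chart 2 median error rate (%) ≈ 3; below-median cloud regions: ap-northeast-1, af-south-1. Among those, af-south-1 has the highest latency (ms) (≈ 400).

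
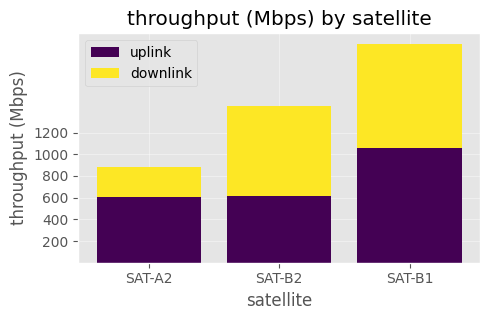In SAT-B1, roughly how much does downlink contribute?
≈ 1000

downlink top ≈ 2000, bottom ≈ 1000; segment ≈ 1000.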